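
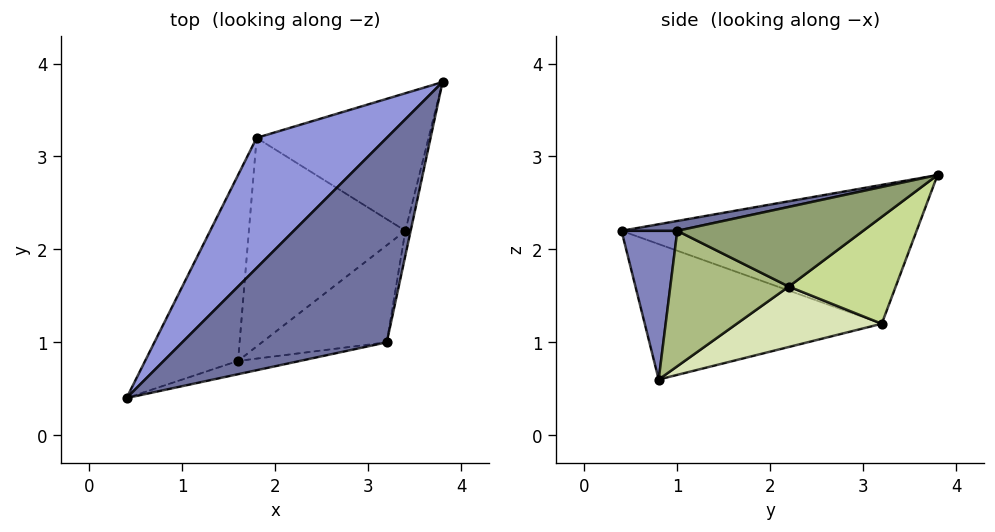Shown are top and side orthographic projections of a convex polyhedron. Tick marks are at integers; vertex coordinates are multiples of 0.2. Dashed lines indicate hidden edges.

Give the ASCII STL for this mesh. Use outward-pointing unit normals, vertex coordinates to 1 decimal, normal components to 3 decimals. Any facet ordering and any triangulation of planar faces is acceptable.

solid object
 facet normal 0.047 -0.219 0.975
  outer loop
   vertex 3.2 1.0 2.2
   vertex 3.8 3.8 2.8
   vertex 0.4 0.4 2.2
  endloop
 endfacet
 facet normal 0.209 -0.974 -0.087
  outer loop
   vertex 3.2 1.0 2.2
   vertex 0.4 0.4 2.2
   vertex 1.6 0.8 0.6
  endloop
 endfacet
 facet normal -0.623 0.520 0.584
  outer loop
   vertex 1.8 3.2 1.2
   vertex 0.4 0.4 2.2
   vertex 3.8 3.8 2.8
  endloop
 endfacet
 facet normal -0.807 0.206 -0.554
  outer loop
   vertex 1.8 3.2 1.2
   vertex 1.6 0.8 0.6
   vertex 0.4 0.4 2.2
  endloop
 endfacet
 facet normal 0.978 -0.196 -0.065
  outer loop
   vertex 3.4 2.2 1.6
   vertex 3.8 3.8 2.8
   vertex 3.2 1.0 2.2
  endloop
 endfacet
 facet normal 0.668 -0.419 -0.615
  outer loop
   vertex 3.4 2.2 1.6
   vertex 3.2 1.0 2.2
   vertex 1.6 0.8 0.6
  endloop
 endfacet
 facet normal 0.471 0.451 -0.758
  outer loop
   vertex 3.4 2.2 1.6
   vertex 1.8 3.2 1.2
   vertex 3.8 3.8 2.8
  endloop
 endfacet
 facet normal 0.353 0.199 -0.914
  outer loop
   vertex 3.4 2.2 1.6
   vertex 1.6 0.8 0.6
   vertex 1.8 3.2 1.2
  endloop
 endfacet
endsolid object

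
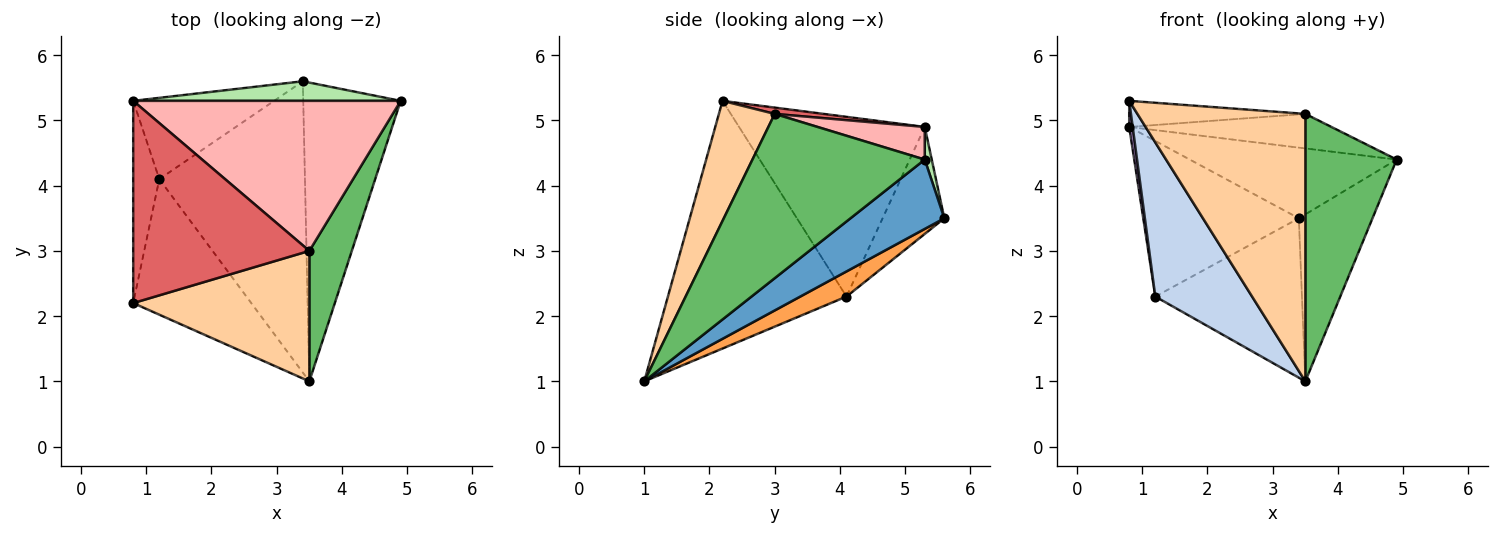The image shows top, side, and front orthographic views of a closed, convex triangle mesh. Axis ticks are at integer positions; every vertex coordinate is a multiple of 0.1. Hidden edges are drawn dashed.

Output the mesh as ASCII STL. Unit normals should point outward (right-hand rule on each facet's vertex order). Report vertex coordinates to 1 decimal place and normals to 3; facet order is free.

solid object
 facet normal 0.528 0.414 -0.741
  outer loop
   vertex 3.4 5.6 3.5
   vertex 4.9 5.3 4.4
   vertex 3.5 1.0 1.0
  endloop
 endfacet
 facet normal -0.811 -0.440 -0.386
  outer loop
   vertex 1.2 4.1 2.3
   vertex 3.5 1.0 1.0
   vertex 0.8 2.2 5.3
  endloop
 endfacet
 facet normal 0.149 0.475 -0.867
  outer loop
   vertex 1.2 4.1 2.3
   vertex 3.4 5.6 3.5
   vertex 3.5 1.0 1.0
  endloop
 endfacet
 facet normal 0.286 -0.861 0.420
  outer loop
   vertex 3.5 3.0 5.1
   vertex 0.8 2.2 5.3
   vertex 3.5 1.0 1.0
  endloop
 endfacet
 facet normal 0.861 -0.457 0.223
  outer loop
   vertex 3.5 3.0 5.1
   vertex 3.5 1.0 1.0
   vertex 4.9 5.3 4.4
  endloop
 endfacet
 facet normal 0.033 0.963 0.267
  outer loop
   vertex 0.8 5.3 4.9
   vertex 4.9 5.3 4.4
   vertex 3.4 5.6 3.5
  endloop
 endfacet
 facet normal 0.036 0.128 0.991
  outer loop
   vertex 0.8 5.3 4.9
   vertex 0.8 2.2 5.3
   vertex 3.5 3.0 5.1
  endloop
 endfacet
 facet normal 0.118 0.223 0.968
  outer loop
   vertex 0.8 5.3 4.9
   vertex 3.5 3.0 5.1
   vertex 4.9 5.3 4.4
  endloop
 endfacet
 facet normal -0.989 -0.019 -0.144
  outer loop
   vertex 0.8 5.3 4.9
   vertex 1.2 4.1 2.3
   vertex 0.8 2.2 5.3
  endloop
 endfacet
 facet normal -0.332 0.836 -0.437
  outer loop
   vertex 0.8 5.3 4.9
   vertex 3.4 5.6 3.5
   vertex 1.2 4.1 2.3
  endloop
 endfacet
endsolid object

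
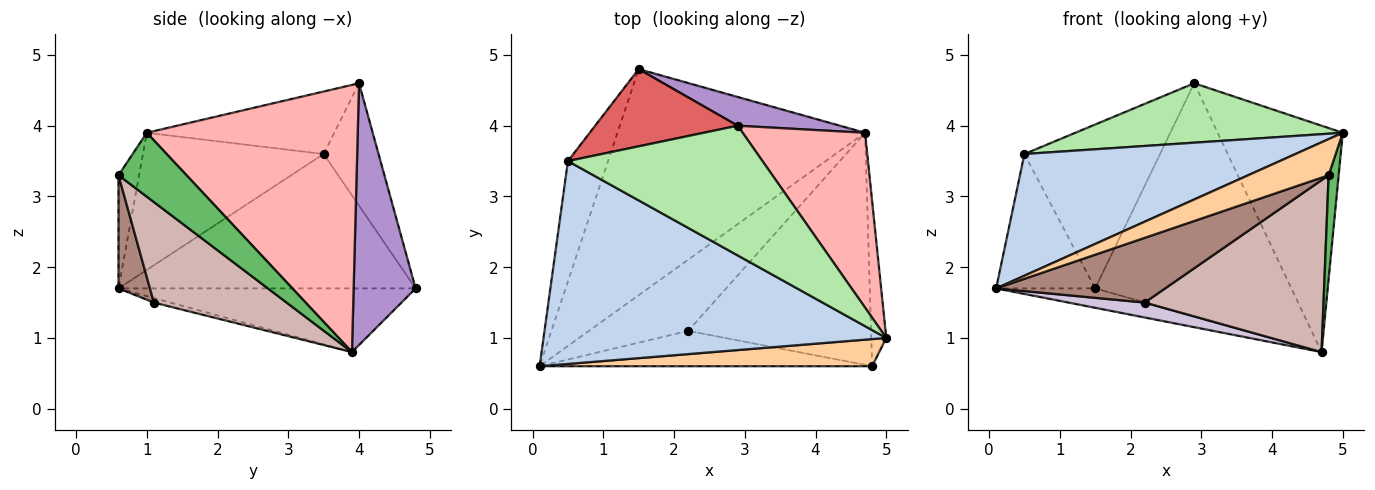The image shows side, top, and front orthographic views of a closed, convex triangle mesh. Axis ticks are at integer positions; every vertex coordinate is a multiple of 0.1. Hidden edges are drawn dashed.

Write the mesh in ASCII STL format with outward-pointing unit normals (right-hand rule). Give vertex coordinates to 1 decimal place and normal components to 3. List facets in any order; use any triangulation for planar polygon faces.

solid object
 facet normal -0.248 0.083 -0.965
  outer loop
   vertex 4.7 3.9 0.8
   vertex 0.1 0.6 1.7
   vertex 1.5 4.8 1.7
  endloop
 endfacet
 facet normal -0.324 -0.487 0.811
  outer loop
   vertex 0.5 3.5 3.6
   vertex 0.1 0.6 1.7
   vertex 5.0 1.0 3.9
  endloop
 endfacet
 facet normal -0.913 0.304 -0.272
  outer loop
   vertex 0.5 3.5 3.6
   vertex 1.5 4.8 1.7
   vertex 0.1 0.6 1.7
  endloop
 endfacet
 facet normal -0.200 -0.783 0.589
  outer loop
   vertex 4.8 0.6 3.3
   vertex 5.0 1.0 3.9
   vertex 0.1 0.6 1.7
  endloop
 endfacet
 facet normal 0.964 -0.142 -0.226
  outer loop
   vertex 4.8 0.6 3.3
   vertex 4.7 3.9 0.8
   vertex 5.0 1.0 3.9
  endloop
 endfacet
 facet normal -0.280 -0.400 0.873
  outer loop
   vertex 2.9 4.0 4.6
   vertex 0.5 3.5 3.6
   vertex 5.0 1.0 3.9
  endloop
 endfacet
 facet normal -0.344 0.849 0.400
  outer loop
   vertex 2.9 4.0 4.6
   vertex 1.5 4.8 1.7
   vertex 0.5 3.5 3.6
  endloop
 endfacet
 facet normal 0.800 0.475 0.367
  outer loop
   vertex 2.9 4.0 4.6
   vertex 5.0 1.0 3.9
   vertex 4.7 3.9 0.8
  endloop
 endfacet
 facet normal 0.299 0.947 0.117
  outer loop
   vertex 2.9 4.0 4.6
   vertex 4.7 3.9 0.8
   vertex 1.5 4.8 1.7
  endloop
 endfacet
 facet normal -0.044 -0.205 -0.978
  outer loop
   vertex 2.2 1.1 1.5
   vertex 0.1 0.6 1.7
   vertex 4.7 3.9 0.8
  endloop
 endfacet
 facet normal 0.161 -0.866 -0.473
  outer loop
   vertex 2.2 1.1 1.5
   vertex 4.8 0.6 3.3
   vertex 0.1 0.6 1.7
  endloop
 endfacet
 facet normal 0.404 -0.545 -0.735
  outer loop
   vertex 2.2 1.1 1.5
   vertex 4.7 3.9 0.8
   vertex 4.8 0.6 3.3
  endloop
 endfacet
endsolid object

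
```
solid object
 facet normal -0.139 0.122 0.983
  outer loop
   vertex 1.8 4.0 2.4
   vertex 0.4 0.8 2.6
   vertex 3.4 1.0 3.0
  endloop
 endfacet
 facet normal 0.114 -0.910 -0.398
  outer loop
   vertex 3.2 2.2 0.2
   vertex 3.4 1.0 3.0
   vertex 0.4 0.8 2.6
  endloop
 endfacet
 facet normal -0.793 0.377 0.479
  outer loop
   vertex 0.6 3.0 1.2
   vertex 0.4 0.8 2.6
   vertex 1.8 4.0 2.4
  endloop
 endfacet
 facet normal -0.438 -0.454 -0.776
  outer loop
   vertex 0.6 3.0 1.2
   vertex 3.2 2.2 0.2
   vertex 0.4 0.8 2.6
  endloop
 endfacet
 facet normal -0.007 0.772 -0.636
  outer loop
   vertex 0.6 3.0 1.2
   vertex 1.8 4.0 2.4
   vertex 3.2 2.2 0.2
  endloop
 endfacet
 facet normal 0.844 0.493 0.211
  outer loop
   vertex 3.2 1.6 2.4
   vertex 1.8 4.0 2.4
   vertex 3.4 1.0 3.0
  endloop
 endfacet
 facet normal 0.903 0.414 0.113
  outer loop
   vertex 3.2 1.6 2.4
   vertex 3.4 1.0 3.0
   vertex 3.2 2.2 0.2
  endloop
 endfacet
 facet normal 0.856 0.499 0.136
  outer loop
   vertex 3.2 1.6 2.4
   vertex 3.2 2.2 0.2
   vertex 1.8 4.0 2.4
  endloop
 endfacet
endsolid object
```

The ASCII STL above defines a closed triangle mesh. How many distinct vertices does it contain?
6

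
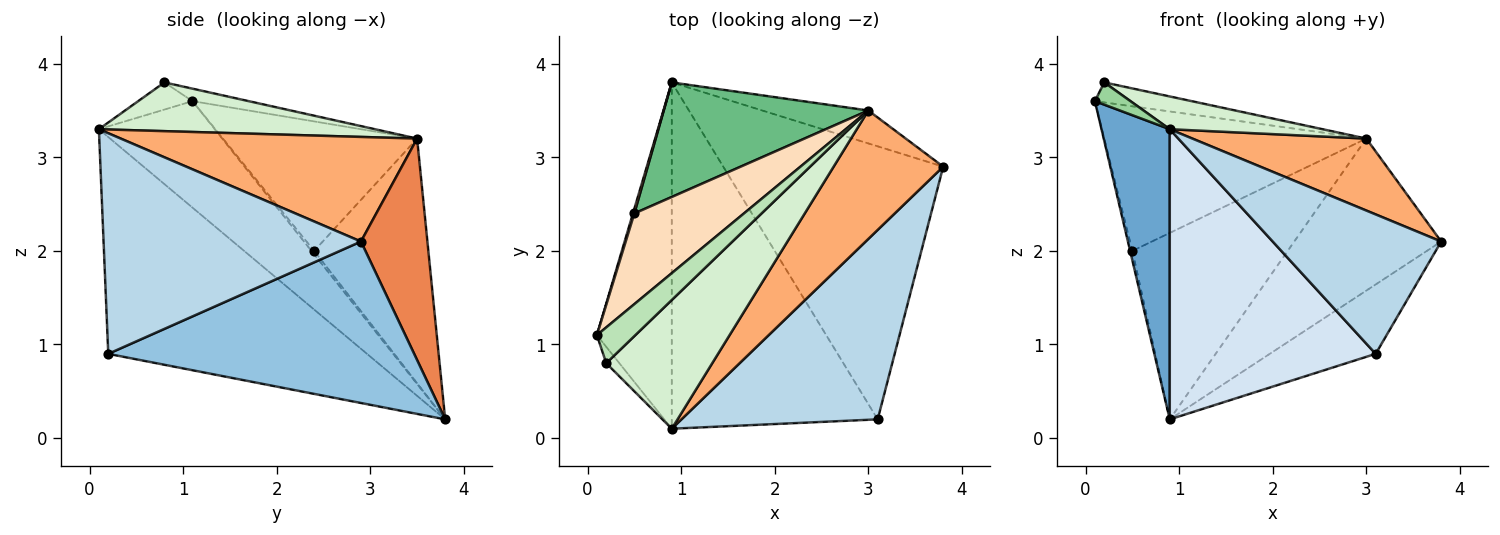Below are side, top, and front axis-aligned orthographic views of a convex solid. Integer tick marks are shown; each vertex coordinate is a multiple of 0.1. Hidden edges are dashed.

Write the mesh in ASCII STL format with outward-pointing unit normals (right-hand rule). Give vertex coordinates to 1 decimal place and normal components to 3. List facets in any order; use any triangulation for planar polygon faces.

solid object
 facet normal -0.737 -0.434 -0.518
  outer loop
   vertex 0.9 0.1 3.3
   vertex 0.1 1.1 3.6
   vertex 0.9 3.8 0.2
  endloop
 endfacet
 facet normal 0.580 0.201 -0.790
  outer loop
   vertex 3.1 0.2 0.9
   vertex 0.9 3.8 0.2
   vertex 3.8 2.9 2.1
  endloop
 endfacet
 facet normal 0.671 -0.439 0.597
  outer loop
   vertex 3.1 0.2 0.9
   vertex 3.8 2.9 2.1
   vertex 0.9 0.1 3.3
  endloop
 endfacet
 facet normal -0.628 -0.500 -0.597
  outer loop
   vertex 3.1 0.2 0.9
   vertex 0.9 0.1 3.3
   vertex 0.9 3.8 0.2
  endloop
 endfacet
 facet normal 0.404 0.894 -0.194
  outer loop
   vertex 3.0 3.5 3.2
   vertex 3.8 2.9 2.1
   vertex 0.9 3.8 0.2
  endloop
 endfacet
 facet normal 0.640 -0.376 0.670
  outer loop
   vertex 3.0 3.5 3.2
   vertex 0.9 0.1 3.3
   vertex 3.8 2.9 2.1
  endloop
 endfacet
 facet normal -0.745 0.596 0.298
  outer loop
   vertex 0.5 2.4 2.0
   vertex 0.9 3.8 0.2
   vertex 0.1 1.1 3.6
  endloop
 endfacet
 facet normal -0.532 0.717 0.450
  outer loop
   vertex 0.5 2.4 2.0
   vertex 0.1 1.1 3.6
   vertex 3.0 3.5 3.2
  endloop
 endfacet
 facet normal -0.531 0.722 0.444
  outer loop
   vertex 0.5 2.4 2.0
   vertex 3.0 3.5 3.2
   vertex 0.9 3.8 0.2
  endloop
 endfacet
 facet normal -0.776 -0.508 -0.374
  outer loop
   vertex 0.2 0.8 3.8
   vertex 0.1 1.1 3.6
   vertex 0.9 0.1 3.3
  endloop
 endfacet
 facet normal -0.272 0.469 0.840
  outer loop
   vertex 0.2 0.8 3.8
   vertex 3.0 3.5 3.2
   vertex 0.1 1.1 3.6
  endloop
 endfacet
 facet normal 0.407 -0.225 0.885
  outer loop
   vertex 0.2 0.8 3.8
   vertex 0.9 0.1 3.3
   vertex 3.0 3.5 3.2
  endloop
 endfacet
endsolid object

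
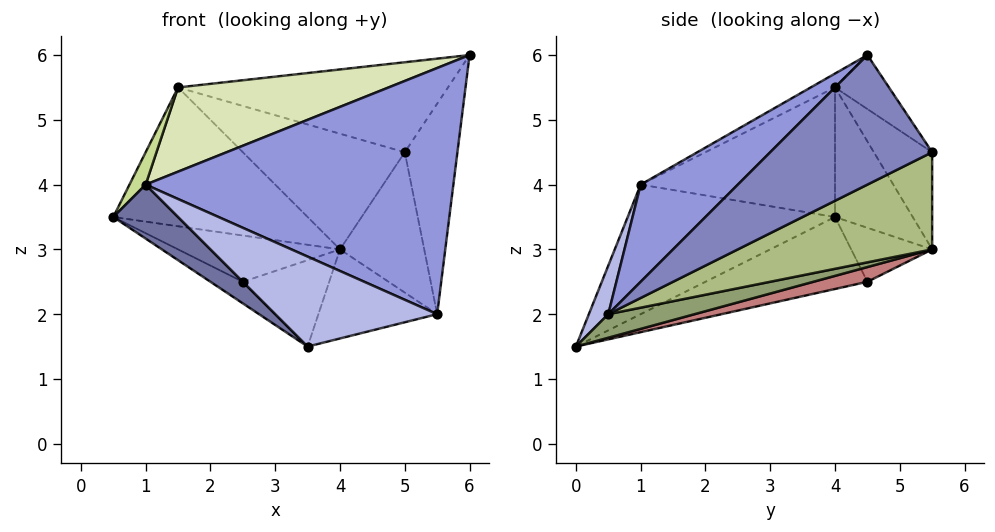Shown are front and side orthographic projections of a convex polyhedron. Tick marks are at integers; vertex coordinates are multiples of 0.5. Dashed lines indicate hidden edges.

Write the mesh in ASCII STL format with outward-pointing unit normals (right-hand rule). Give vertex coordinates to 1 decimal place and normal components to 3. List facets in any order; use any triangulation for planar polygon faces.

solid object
 facet normal -0.733 -0.229 -0.641
  outer loop
   vertex 1.0 1.0 4.0
   vertex 0.5 4.0 3.5
   vertex 3.5 0.0 1.5
  endloop
 endfacet
 facet normal 0.874 0.284 -0.393
  outer loop
   vertex 5.5 0.5 2.0
   vertex 5.0 5.5 4.5
   vertex 6.0 4.5 6.0
  endloop
 endfacet
 facet normal 0.222 -0.703 0.675
  outer loop
   vertex 5.5 0.5 2.0
   vertex 6.0 4.5 6.0
   vertex 1.0 1.0 4.0
  endloop
 endfacet
 facet normal 0.106 -0.882 0.459
  outer loop
   vertex 5.5 0.5 2.0
   vertex 1.0 1.0 4.0
   vertex 3.5 0.0 1.5
  endloop
 endfacet
 facet normal 0.177 0.244 -0.953
  outer loop
   vertex 5.5 0.5 2.0
   vertex 3.5 0.0 1.5
   vertex 4.0 5.5 3.0
  endloop
 endfacet
 facet normal 0.783 0.339 -0.522
  outer loop
   vertex 5.5 0.5 2.0
   vertex 4.0 5.5 3.0
   vertex 5.0 5.5 4.5
  endloop
 endfacet
 facet normal -0.892 -0.074 0.446
  outer loop
   vertex 1.5 4.0 5.5
   vertex 0.5 4.0 3.5
   vertex 1.0 1.0 4.0
  endloop
 endfacet
 facet normal -0.051 -0.440 0.897
  outer loop
   vertex 1.5 4.0 5.5
   vertex 1.0 1.0 4.0
   vertex 6.0 4.5 6.0
  endloop
 endfacet
 facet normal -0.154 0.772 0.617
  outer loop
   vertex 1.5 4.0 5.5
   vertex 6.0 4.5 6.0
   vertex 5.0 5.5 4.5
  endloop
 endfacet
 facet normal -0.365 0.913 0.183
  outer loop
   vertex 1.5 4.0 5.5
   vertex 4.0 5.5 3.0
   vertex 0.5 4.0 3.5
  endloop
 endfacet
 facet normal -0.330 0.918 0.220
  outer loop
   vertex 1.5 4.0 5.5
   vertex 5.0 5.5 4.5
   vertex 4.0 5.5 3.0
  endloop
 endfacet
 facet normal -0.464 0.093 -0.881
  outer loop
   vertex 2.5 4.5 2.5
   vertex 3.5 0.0 1.5
   vertex 0.5 4.0 3.5
  endloop
 endfacet
 facet normal -0.408 0.816 -0.408
  outer loop
   vertex 2.5 4.5 2.5
   vertex 0.5 4.0 3.5
   vertex 4.0 5.5 3.0
  endloop
 endfacet
 facet normal 0.154 0.247 -0.957
  outer loop
   vertex 2.5 4.5 2.5
   vertex 4.0 5.5 3.0
   vertex 3.5 0.0 1.5
  endloop
 endfacet
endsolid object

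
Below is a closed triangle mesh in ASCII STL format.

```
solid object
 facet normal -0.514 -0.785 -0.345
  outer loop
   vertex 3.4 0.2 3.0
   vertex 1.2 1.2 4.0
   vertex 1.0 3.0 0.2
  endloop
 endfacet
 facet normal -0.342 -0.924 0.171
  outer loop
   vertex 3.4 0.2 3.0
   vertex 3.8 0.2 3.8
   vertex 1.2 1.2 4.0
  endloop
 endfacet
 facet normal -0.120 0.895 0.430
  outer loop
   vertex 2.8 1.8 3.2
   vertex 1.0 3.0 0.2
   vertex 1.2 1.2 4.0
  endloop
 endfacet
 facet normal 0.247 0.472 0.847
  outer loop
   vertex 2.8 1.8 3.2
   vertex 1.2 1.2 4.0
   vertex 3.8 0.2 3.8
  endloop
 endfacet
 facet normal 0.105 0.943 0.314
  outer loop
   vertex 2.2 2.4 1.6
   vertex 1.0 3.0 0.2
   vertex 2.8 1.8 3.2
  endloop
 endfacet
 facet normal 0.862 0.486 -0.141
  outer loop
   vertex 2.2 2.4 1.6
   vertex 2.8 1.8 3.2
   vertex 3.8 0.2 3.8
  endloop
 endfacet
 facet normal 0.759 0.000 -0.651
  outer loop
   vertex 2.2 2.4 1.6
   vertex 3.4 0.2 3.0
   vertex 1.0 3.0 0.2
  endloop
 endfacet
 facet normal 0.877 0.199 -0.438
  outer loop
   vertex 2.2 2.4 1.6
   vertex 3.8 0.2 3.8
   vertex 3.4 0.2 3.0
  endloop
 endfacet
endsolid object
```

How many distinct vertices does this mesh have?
6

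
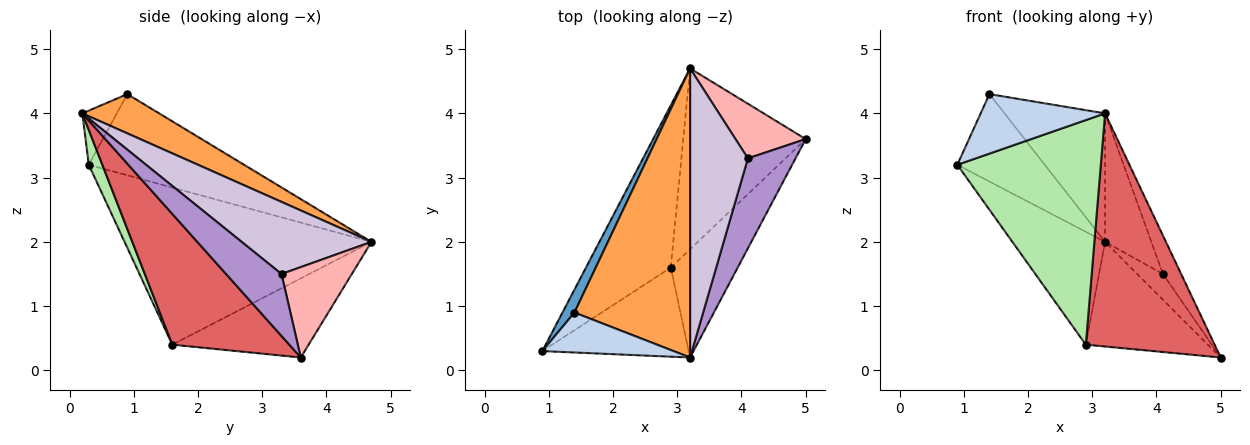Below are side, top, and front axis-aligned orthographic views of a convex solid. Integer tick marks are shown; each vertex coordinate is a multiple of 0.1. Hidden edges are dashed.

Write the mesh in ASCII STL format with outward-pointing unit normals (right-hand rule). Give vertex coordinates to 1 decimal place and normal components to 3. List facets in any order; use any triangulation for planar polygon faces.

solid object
 facet normal -0.864 0.487 0.127
  outer loop
   vertex 1.4 0.9 4.3
   vertex 3.2 4.7 2.0
   vertex 0.9 0.3 3.2
  endloop
 endfacet
 facet normal -0.224 -0.809 0.543
  outer loop
   vertex 1.4 0.9 4.3
   vertex 0.9 0.3 3.2
   vertex 3.2 0.2 4.0
  endloop
 endfacet
 facet normal 0.296 0.388 0.873
  outer loop
   vertex 1.4 0.9 4.3
   vertex 3.2 0.2 4.0
   vertex 3.2 4.7 2.0
  endloop
 endfacet
 facet normal -0.836 0.314 -0.451
  outer loop
   vertex 2.9 1.6 0.4
   vertex 0.9 0.3 3.2
   vertex 3.2 4.7 2.0
  endloop
 endfacet
 facet normal -0.488 0.437 -0.755
  outer loop
   vertex 2.9 1.6 0.4
   vertex 3.2 4.7 2.0
   vertex 5.0 3.6 0.2
  endloop
 endfacet
 facet normal 0.088 -0.926 -0.367
  outer loop
   vertex 2.9 1.6 0.4
   vertex 3.2 0.2 4.0
   vertex 0.9 0.3 3.2
  endloop
 endfacet
 facet normal 0.636 -0.700 -0.325
  outer loop
   vertex 2.9 1.6 0.4
   vertex 5.0 3.6 0.2
   vertex 3.2 0.2 4.0
  endloop
 endfacet
 facet normal 0.759 0.277 0.589
  outer loop
   vertex 4.1 3.3 1.5
   vertex 5.0 3.6 0.2
   vertex 3.2 4.7 2.0
  endloop
 endfacet
 facet normal 0.767 0.253 0.589
  outer loop
   vertex 4.1 3.3 1.5
   vertex 3.2 0.2 4.0
   vertex 5.0 3.6 0.2
  endloop
 endfacet
 facet normal 0.752 0.268 0.603
  outer loop
   vertex 4.1 3.3 1.5
   vertex 3.2 4.7 2.0
   vertex 3.2 0.2 4.0
  endloop
 endfacet
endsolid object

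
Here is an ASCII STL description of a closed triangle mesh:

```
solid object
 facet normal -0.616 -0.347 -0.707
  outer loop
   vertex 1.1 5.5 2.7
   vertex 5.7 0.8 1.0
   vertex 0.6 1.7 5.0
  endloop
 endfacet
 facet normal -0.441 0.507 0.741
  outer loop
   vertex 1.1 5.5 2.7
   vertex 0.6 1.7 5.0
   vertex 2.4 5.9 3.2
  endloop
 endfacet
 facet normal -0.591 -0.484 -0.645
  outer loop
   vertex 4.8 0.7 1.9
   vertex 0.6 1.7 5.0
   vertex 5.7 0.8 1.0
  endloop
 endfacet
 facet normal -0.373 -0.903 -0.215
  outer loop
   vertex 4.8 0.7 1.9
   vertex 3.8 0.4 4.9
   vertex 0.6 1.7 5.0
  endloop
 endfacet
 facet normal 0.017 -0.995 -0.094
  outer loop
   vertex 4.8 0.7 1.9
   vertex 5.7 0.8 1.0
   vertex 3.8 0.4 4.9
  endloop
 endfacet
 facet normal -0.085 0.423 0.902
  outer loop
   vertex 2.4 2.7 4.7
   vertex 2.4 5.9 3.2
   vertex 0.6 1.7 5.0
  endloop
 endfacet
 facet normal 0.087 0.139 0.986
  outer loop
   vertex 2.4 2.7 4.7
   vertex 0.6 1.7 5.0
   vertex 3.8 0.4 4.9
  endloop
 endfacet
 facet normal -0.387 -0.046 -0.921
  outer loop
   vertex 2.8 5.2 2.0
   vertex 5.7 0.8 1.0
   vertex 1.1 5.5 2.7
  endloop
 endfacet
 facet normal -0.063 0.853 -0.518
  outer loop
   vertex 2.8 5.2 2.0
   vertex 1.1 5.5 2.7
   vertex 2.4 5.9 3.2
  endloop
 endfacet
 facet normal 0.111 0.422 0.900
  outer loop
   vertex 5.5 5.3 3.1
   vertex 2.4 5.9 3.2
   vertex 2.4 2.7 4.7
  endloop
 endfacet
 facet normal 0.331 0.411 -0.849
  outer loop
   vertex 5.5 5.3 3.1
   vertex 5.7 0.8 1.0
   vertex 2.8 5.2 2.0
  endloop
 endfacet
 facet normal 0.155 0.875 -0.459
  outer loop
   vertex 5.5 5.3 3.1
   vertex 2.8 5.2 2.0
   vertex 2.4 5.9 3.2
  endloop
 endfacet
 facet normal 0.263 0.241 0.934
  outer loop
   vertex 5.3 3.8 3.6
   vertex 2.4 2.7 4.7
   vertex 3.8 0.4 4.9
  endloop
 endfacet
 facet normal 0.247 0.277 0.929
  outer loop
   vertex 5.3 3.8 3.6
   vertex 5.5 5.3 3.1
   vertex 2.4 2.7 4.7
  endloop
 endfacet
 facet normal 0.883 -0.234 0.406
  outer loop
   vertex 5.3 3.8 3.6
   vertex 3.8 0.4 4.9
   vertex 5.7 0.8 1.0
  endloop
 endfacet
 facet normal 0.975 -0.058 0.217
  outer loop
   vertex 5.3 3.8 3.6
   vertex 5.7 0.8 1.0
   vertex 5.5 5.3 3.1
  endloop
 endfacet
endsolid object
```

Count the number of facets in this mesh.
16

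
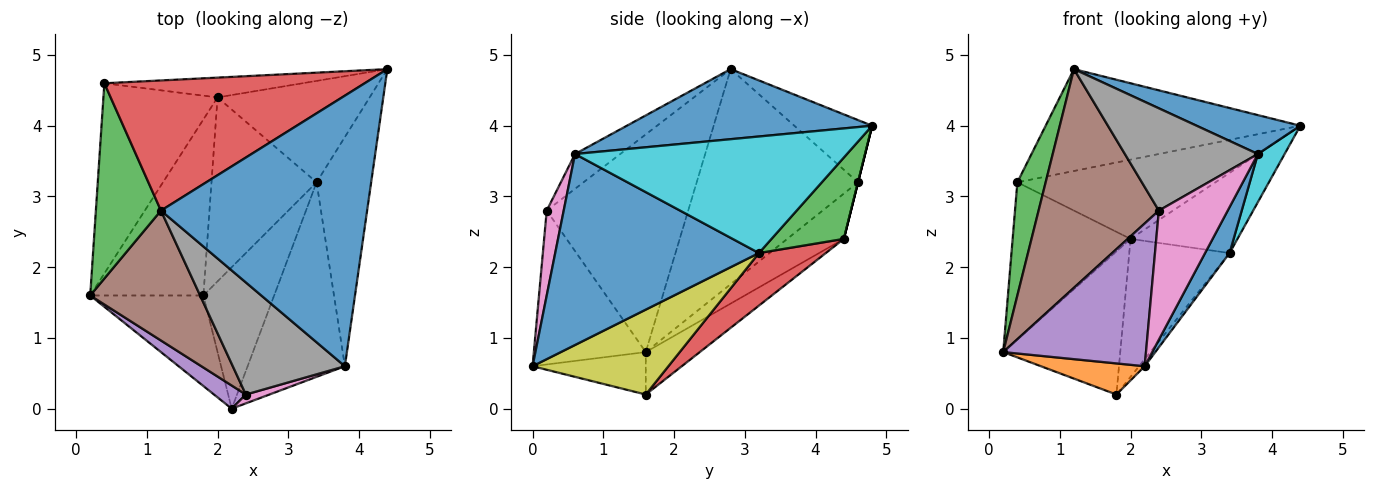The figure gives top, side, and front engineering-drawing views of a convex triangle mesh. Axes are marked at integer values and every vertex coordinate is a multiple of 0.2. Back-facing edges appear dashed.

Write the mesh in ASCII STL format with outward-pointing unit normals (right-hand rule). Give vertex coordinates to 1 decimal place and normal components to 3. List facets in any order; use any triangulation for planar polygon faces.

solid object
 facet normal 0.319 -0.135 0.938
  outer loop
   vertex 3.8 0.6 3.6
   vertex 4.4 4.8 4.0
   vertex 1.2 2.8 4.8
  endloop
 endfacet
 facet normal -0.334 -0.306 -0.891
  outer loop
   vertex 1.8 1.6 0.2
   vertex 2.2 0.0 0.6
   vertex 0.2 1.6 0.8
  endloop
 endfacet
 facet normal -0.944 -0.166 0.286
  outer loop
   vertex 0.4 4.6 3.2
   vertex 0.2 1.6 0.8
   vertex 1.2 2.8 4.8
  endloop
 endfacet
 facet normal -0.185 0.606 0.774
  outer loop
   vertex 0.4 4.6 3.2
   vertex 1.2 2.8 4.8
   vertex 4.4 4.8 4.0
  endloop
 endfacet
 facet normal -0.612 -0.781 0.127
  outer loop
   vertex 2.4 0.2 2.8
   vertex 0.2 1.6 0.8
   vertex 2.2 0.0 0.6
  endloop
 endfacet
 facet normal -0.711 -0.604 0.359
  outer loop
   vertex 2.4 0.2 2.8
   vertex 1.2 2.8 4.8
   vertex 0.2 1.6 0.8
  endloop
 endfacet
 facet normal 0.239 -0.969 0.066
  outer loop
   vertex 2.4 0.2 2.8
   vertex 2.2 0.0 0.6
   vertex 3.8 0.6 3.6
  endloop
 endfacet
 facet normal -0.224 -0.657 0.720
  outer loop
   vertex 2.4 0.2 2.8
   vertex 3.8 0.6 3.6
   vertex 1.2 2.8 4.8
  endloop
 endfacet
 facet normal 0.768 0.032 -0.640
  outer loop
   vertex 3.4 3.2 2.2
   vertex 2.2 0.0 0.6
   vertex 1.8 1.6 0.2
  endloop
 endfacet
 facet normal 0.902 -0.089 -0.422
  outer loop
   vertex 3.4 3.2 2.2
   vertex 4.4 4.8 4.0
   vertex 3.8 0.6 3.6
  endloop
 endfacet
 facet normal 0.886 -0.107 -0.451
  outer loop
   vertex 3.4 3.2 2.2
   vertex 3.8 0.6 3.6
   vertex 2.2 0.0 0.6
  endloop
 endfacet
 facet normal 0.000 0.970 -0.243
  outer loop
   vertex 2.0 4.4 2.4
   vertex 0.4 4.6 3.2
   vertex 4.4 4.8 4.0
  endloop
 endfacet
 facet normal 0.387 0.572 -0.723
  outer loop
   vertex 2.0 4.4 2.4
   vertex 4.4 4.8 4.0
   vertex 3.4 3.2 2.2
  endloop
 endfacet
 facet normal 0.371 0.557 -0.743
  outer loop
   vertex 2.0 4.4 2.4
   vertex 3.4 3.2 2.2
   vertex 1.8 1.6 0.2
  endloop
 endfacet
 facet normal -0.279 0.605 -0.745
  outer loop
   vertex 2.0 4.4 2.4
   vertex 1.8 1.6 0.2
   vertex 0.2 1.6 0.8
  endloop
 endfacet
 facet normal -0.292 0.609 -0.737
  outer loop
   vertex 2.0 4.4 2.4
   vertex 0.2 1.6 0.8
   vertex 0.4 4.6 3.2
  endloop
 endfacet
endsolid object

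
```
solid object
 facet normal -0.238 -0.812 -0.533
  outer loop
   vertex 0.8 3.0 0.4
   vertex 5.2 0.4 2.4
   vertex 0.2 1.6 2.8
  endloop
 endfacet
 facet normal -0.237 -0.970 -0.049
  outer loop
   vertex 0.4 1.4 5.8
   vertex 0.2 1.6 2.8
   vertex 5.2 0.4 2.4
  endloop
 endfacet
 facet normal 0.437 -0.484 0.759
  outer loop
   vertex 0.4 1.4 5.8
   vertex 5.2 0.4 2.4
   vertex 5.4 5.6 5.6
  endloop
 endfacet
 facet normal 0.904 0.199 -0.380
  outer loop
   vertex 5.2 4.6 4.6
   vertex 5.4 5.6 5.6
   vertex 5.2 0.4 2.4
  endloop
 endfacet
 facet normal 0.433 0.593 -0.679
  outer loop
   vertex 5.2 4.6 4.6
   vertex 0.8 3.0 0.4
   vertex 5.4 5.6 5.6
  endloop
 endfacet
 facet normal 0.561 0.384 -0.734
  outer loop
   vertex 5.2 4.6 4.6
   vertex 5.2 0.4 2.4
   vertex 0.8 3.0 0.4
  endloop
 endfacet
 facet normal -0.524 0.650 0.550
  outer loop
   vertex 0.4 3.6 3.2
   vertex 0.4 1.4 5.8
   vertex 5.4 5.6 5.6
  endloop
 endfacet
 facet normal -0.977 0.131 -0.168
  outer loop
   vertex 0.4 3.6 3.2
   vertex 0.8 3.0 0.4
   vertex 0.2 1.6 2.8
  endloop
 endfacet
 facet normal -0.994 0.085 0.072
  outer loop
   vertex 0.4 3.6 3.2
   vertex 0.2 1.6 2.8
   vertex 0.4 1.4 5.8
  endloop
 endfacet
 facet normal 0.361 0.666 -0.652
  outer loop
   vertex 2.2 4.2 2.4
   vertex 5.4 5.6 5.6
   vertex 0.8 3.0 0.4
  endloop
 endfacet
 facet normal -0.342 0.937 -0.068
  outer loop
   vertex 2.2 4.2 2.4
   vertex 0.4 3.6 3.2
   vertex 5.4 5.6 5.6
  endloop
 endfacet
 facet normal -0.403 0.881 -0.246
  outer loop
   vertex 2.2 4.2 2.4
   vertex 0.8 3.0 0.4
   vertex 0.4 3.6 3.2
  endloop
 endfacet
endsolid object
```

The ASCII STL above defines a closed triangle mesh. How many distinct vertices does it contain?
8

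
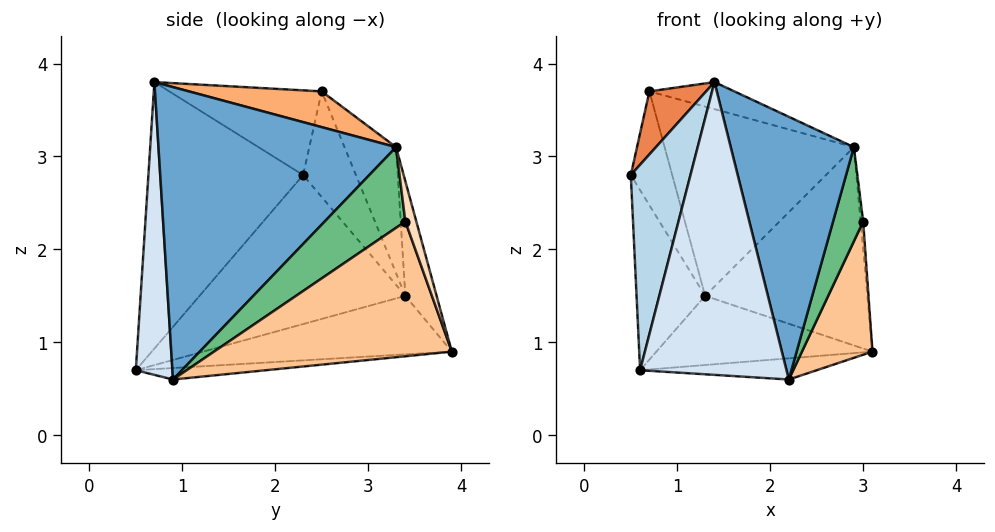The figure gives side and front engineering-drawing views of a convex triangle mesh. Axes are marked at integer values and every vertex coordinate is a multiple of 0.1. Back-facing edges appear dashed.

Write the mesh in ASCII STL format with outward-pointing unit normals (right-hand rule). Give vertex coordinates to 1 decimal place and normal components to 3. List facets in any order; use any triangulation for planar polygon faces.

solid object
 facet normal 0.872 -0.452 0.190
  outer loop
   vertex 2.9 3.3 3.1
   vertex 1.4 0.7 3.8
   vertex 2.2 0.9 0.6
  endloop
 endfacet
 facet normal -0.093 0.127 -0.988
  outer loop
   vertex 0.6 0.5 0.7
   vertex 3.1 3.9 0.9
   vertex 2.2 0.9 0.6
  endloop
 endfacet
 facet normal -0.902 -0.348 0.255
  outer loop
   vertex 0.6 0.5 0.7
   vertex 1.4 0.7 3.8
   vertex 0.5 2.3 2.8
  endloop
 endfacet
 facet normal 0.243 -0.970 0.000
  outer loop
   vertex 0.6 0.5 0.7
   vertex 2.2 0.9 0.6
   vertex 1.4 0.7 3.8
  endloop
 endfacet
 facet normal -0.901 -0.335 0.275
  outer loop
   vertex 0.7 2.5 3.7
   vertex 0.5 2.3 2.8
   vertex 1.4 0.7 3.8
  endloop
 endfacet
 facet normal 0.214 0.137 0.967
  outer loop
   vertex 0.7 2.5 3.7
   vertex 1.4 0.7 3.8
   vertex 2.9 3.3 3.1
  endloop
 endfacet
 facet normal 0.958 -0.284 -0.033
  outer loop
   vertex 3.0 3.4 2.3
   vertex 2.2 0.9 0.6
   vertex 3.1 3.9 0.9
  endloop
 endfacet
 facet normal 0.964 0.222 0.148
  outer loop
   vertex 3.0 3.4 2.3
   vertex 3.1 3.9 0.9
   vertex 2.9 3.3 3.1
  endloop
 endfacet
 facet normal 0.934 -0.349 0.073
  outer loop
   vertex 3.0 3.4 2.3
   vertex 2.9 3.3 3.1
   vertex 2.2 0.9 0.6
  endloop
 endfacet
 facet normal -0.905 0.302 -0.302
  outer loop
   vertex 1.3 3.4 1.5
   vertex 0.6 0.5 0.7
   vertex 0.5 2.3 2.8
  endloop
 endfacet
 facet normal -0.380 0.330 -0.864
  outer loop
   vertex 1.3 3.4 1.5
   vertex 3.1 3.9 0.9
   vertex 0.6 0.5 0.7
  endloop
 endfacet
 facet normal -0.786 0.617 0.038
  outer loop
   vertex 1.3 3.4 1.5
   vertex 0.5 2.3 2.8
   vertex 0.7 2.5 3.7
  endloop
 endfacet
 facet normal -0.184 0.952 0.243
  outer loop
   vertex 1.3 3.4 1.5
   vertex 2.9 3.3 3.1
   vertex 3.1 3.9 0.9
  endloop
 endfacet
 facet normal -0.250 0.918 0.307
  outer loop
   vertex 1.3 3.4 1.5
   vertex 0.7 2.5 3.7
   vertex 2.9 3.3 3.1
  endloop
 endfacet
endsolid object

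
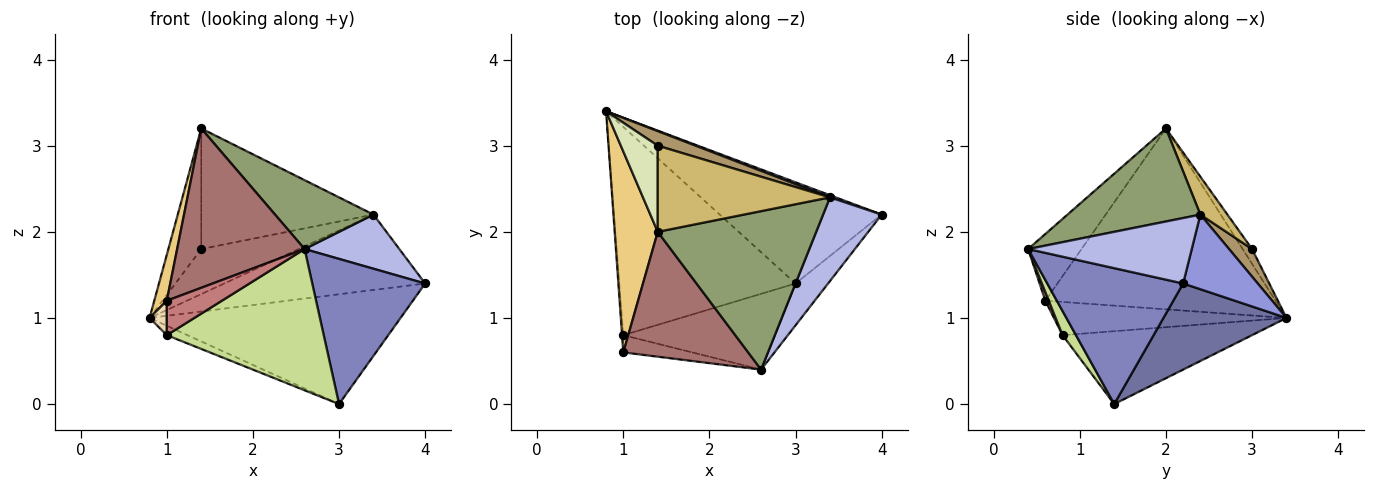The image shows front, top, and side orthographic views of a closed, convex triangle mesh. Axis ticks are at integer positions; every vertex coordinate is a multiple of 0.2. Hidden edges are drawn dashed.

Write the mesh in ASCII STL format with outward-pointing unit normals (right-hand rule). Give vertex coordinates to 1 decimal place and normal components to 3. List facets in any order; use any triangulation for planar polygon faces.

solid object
 facet normal 0.339 0.692 -0.638
  outer loop
   vertex 3.0 1.4 0.0
   vertex 0.8 3.4 1.0
   vertex 4.0 2.2 1.4
  endloop
 endfacet
 facet normal 0.756 -0.629 -0.181
  outer loop
   vertex 3.0 1.4 0.0
   vertex 4.0 2.2 1.4
   vertex 2.6 0.4 1.8
  endloop
 endfacet
 facet normal 0.348 0.937 0.027
  outer loop
   vertex 3.4 2.4 2.2
   vertex 4.0 2.2 1.4
   vertex 0.8 3.4 1.0
  endloop
 endfacet
 facet normal 0.684 -0.396 0.612
  outer loop
   vertex 3.4 2.4 2.2
   vertex 2.6 0.4 1.8
   vertex 4.0 2.2 1.4
  endloop
 endfacet
 facet normal 0.474 -0.351 0.808
  outer loop
   vertex 3.4 2.4 2.2
   vertex 1.4 2.0 3.2
   vertex 2.6 0.4 1.8
  endloop
 endfacet
 facet normal -0.382 0.042 -0.923
  outer loop
   vertex 1.0 0.8 0.8
   vertex 0.8 3.4 1.0
   vertex 3.0 1.4 0.0
  endloop
 endfacet
 facet normal 0.075 -0.879 -0.471
  outer loop
   vertex 1.0 0.8 0.8
   vertex 3.0 1.4 0.0
   vertex 2.6 0.4 1.8
  endloop
 endfacet
 facet normal -0.226 0.793 0.566
  outer loop
   vertex 1.4 3.0 1.8
   vertex 0.8 3.4 1.0
   vertex 1.4 2.0 3.2
  endloop
 endfacet
 facet normal 0.218 0.928 0.300
  outer loop
   vertex 1.4 3.0 1.8
   vertex 3.4 2.4 2.2
   vertex 0.8 3.4 1.0
  endloop
 endfacet
 facet normal 0.127 0.807 0.577
  outer loop
   vertex 1.4 3.0 1.8
   vertex 1.4 2.0 3.2
   vertex 3.4 2.4 2.2
  endloop
 endfacet
 facet normal -0.971 -0.053 0.231
  outer loop
   vertex 1.0 0.6 1.2
   vertex 1.4 2.0 3.2
   vertex 0.8 3.4 1.0
  endloop
 endfacet
 facet normal -0.997 -0.074 -0.037
  outer loop
   vertex 1.0 0.6 1.2
   vertex 0.8 3.4 1.0
   vertex 1.0 0.8 0.8
  endloop
 endfacet
 facet normal -0.313 -0.747 0.586
  outer loop
   vertex 1.0 0.6 1.2
   vertex 2.6 0.4 1.8
   vertex 1.4 2.0 3.2
  endloop
 endfacet
 facet normal 0.056 -0.893 -0.447
  outer loop
   vertex 1.0 0.6 1.2
   vertex 1.0 0.8 0.8
   vertex 2.6 0.4 1.8
  endloop
 endfacet
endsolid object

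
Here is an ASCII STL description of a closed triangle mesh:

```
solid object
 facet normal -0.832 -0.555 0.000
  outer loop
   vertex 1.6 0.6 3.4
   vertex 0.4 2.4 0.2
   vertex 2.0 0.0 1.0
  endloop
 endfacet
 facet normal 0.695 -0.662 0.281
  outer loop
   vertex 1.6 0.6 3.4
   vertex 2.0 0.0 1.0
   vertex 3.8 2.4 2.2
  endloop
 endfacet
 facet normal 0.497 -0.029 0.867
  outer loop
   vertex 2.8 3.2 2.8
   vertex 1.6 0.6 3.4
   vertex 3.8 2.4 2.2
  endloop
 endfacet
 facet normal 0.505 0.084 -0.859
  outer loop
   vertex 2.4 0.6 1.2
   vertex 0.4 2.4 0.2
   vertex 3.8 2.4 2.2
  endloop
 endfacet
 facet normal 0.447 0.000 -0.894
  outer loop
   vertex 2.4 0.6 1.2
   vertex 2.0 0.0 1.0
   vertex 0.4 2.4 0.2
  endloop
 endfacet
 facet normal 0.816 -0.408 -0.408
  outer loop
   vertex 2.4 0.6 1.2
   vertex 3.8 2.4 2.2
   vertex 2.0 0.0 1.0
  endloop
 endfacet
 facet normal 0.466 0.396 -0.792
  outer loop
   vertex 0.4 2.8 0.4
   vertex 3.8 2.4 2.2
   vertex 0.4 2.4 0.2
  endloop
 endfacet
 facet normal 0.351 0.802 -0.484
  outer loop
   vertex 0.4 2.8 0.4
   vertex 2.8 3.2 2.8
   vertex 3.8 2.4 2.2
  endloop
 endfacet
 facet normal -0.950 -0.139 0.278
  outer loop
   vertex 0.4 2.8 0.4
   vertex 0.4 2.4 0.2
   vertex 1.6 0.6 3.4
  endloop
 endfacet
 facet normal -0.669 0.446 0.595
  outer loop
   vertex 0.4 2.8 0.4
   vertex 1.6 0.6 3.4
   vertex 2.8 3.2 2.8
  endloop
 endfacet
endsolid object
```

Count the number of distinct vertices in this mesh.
7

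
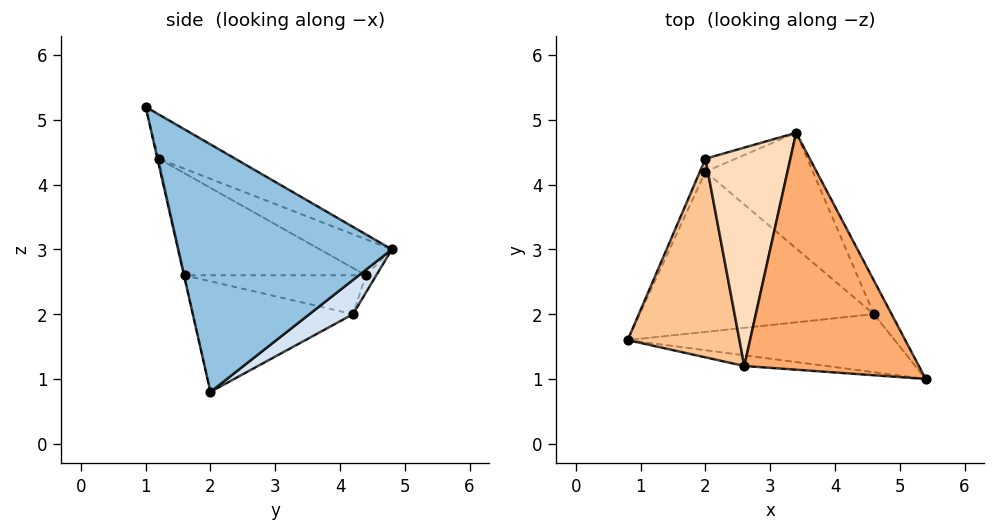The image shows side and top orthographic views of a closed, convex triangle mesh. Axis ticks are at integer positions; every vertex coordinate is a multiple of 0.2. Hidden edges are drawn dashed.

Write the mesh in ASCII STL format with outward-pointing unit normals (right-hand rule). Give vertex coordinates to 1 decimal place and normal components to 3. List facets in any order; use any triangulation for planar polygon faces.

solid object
 facet normal -0.002 -0.975 -0.221
  outer loop
   vertex 4.6 2.0 0.8
   vertex 5.4 1.0 5.2
   vertex 0.8 1.6 2.6
  endloop
 endfacet
 facet normal 0.898 0.435 -0.064
  outer loop
   vertex 4.6 2.0 0.8
   vertex 3.4 4.8 3.0
   vertex 5.4 1.0 5.2
  endloop
 endfacet
 facet normal -0.427 -0.012 -0.904
  outer loop
   vertex 2.0 4.2 2.0
   vertex 4.6 2.0 0.8
   vertex 0.8 1.6 2.6
  endloop
 endfacet
 facet normal 0.228 0.660 -0.716
  outer loop
   vertex 2.0 4.2 2.0
   vertex 3.4 4.8 3.0
   vertex 4.6 2.0 0.8
  endloop
 endfacet
 facet normal -0.011 -0.978 -0.207
  outer loop
   vertex 2.6 1.2 4.4
   vertex 0.8 1.6 2.6
   vertex 5.4 1.0 5.2
  endloop
 endfacet
 facet normal -0.226 0.396 0.890
  outer loop
   vertex 2.6 1.2 4.4
   vertex 5.4 1.0 5.2
   vertex 3.4 4.8 3.0
  endloop
 endfacet
 facet normal -0.648 0.278 0.709
  outer loop
   vertex 2.0 4.4 2.6
   vertex 0.8 1.6 2.6
   vertex 2.6 1.2 4.4
  endloop
 endfacet
 facet normal -0.356 0.406 0.841
  outer loop
   vertex 2.0 4.4 2.6
   vertex 2.6 1.2 4.4
   vertex 3.4 4.8 3.0
  endloop
 endfacet
 facet normal -0.911 0.391 -0.130
  outer loop
   vertex 2.0 4.4 2.6
   vertex 2.0 4.2 2.0
   vertex 0.8 1.6 2.6
  endloop
 endfacet
 facet normal -0.178 0.934 -0.311
  outer loop
   vertex 2.0 4.4 2.6
   vertex 3.4 4.8 3.0
   vertex 2.0 4.2 2.0
  endloop
 endfacet
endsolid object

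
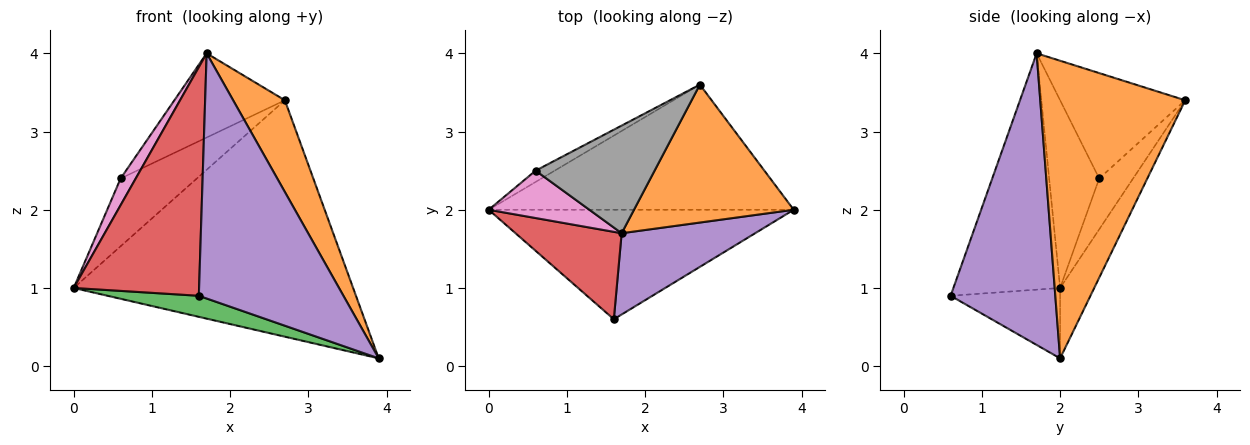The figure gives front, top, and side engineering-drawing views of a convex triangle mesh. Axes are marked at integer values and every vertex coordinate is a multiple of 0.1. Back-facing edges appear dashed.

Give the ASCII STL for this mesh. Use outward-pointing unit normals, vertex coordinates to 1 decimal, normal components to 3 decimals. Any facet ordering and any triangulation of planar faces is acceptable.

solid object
 facet normal -0.107 0.879 -0.465
  outer loop
   vertex 2.7 3.6 3.4
   vertex 3.9 2.0 0.1
   vertex 0.0 2.0 1.0
  endloop
 endfacet
 facet normal 0.841 -0.300 0.451
  outer loop
   vertex 1.7 1.7 4.0
   vertex 3.9 2.0 0.1
   vertex 2.7 3.6 3.4
  endloop
 endfacet
 facet normal -0.221 -0.184 -0.958
  outer loop
   vertex 1.6 0.6 0.9
   vertex 0.0 2.0 1.0
   vertex 3.9 2.0 0.1
  endloop
 endfacet
 facet normal -0.622 -0.731 0.280
  outer loop
   vertex 1.6 0.6 0.9
   vertex 1.7 1.7 4.0
   vertex 0.0 2.0 1.0
  endloop
 endfacet
 facet normal 0.566 -0.782 0.259
  outer loop
   vertex 1.6 0.6 0.9
   vertex 3.9 2.0 0.1
   vertex 1.7 1.7 4.0
  endloop
 endfacet
 facet normal -0.402 0.903 -0.151
  outer loop
   vertex 0.6 2.5 2.4
   vertex 2.7 3.6 3.4
   vertex 0.0 2.0 1.0
  endloop
 endfacet
 facet normal -0.852 -0.257 0.457
  outer loop
   vertex 0.6 2.5 2.4
   vertex 0.0 2.0 1.0
   vertex 1.7 1.7 4.0
  endloop
 endfacet
 facet normal -0.572 0.505 0.646
  outer loop
   vertex 0.6 2.5 2.4
   vertex 1.7 1.7 4.0
   vertex 2.7 3.6 3.4
  endloop
 endfacet
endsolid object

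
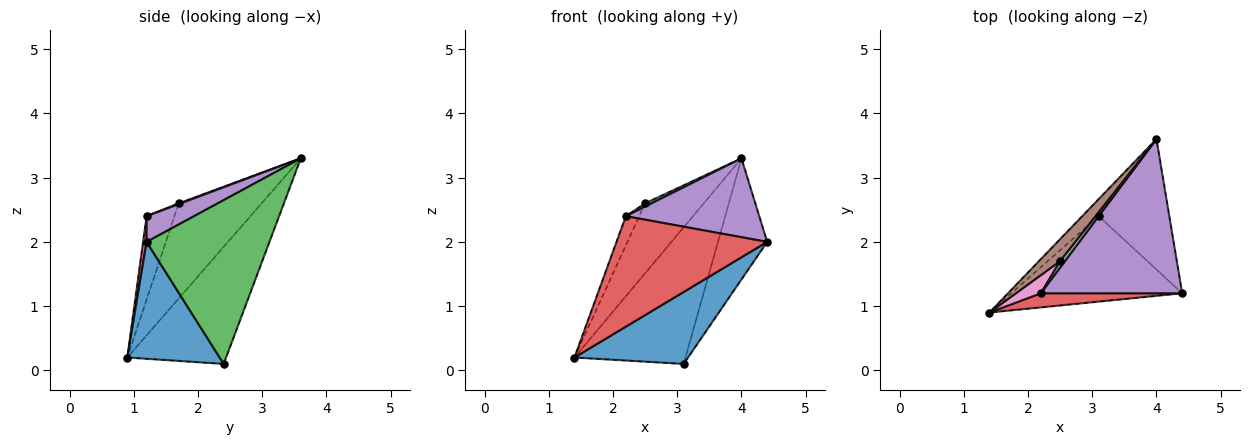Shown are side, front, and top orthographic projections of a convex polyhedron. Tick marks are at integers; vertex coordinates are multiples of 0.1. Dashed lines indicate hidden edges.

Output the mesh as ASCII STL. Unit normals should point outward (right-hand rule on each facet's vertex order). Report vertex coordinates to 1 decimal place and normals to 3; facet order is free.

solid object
 facet normal 0.464 -0.571 -0.678
  outer loop
   vertex 3.1 2.4 0.1
   vertex 4.4 1.2 2.0
   vertex 1.4 0.9 0.2
  endloop
 endfacet
 facet normal -0.662 0.744 -0.093
  outer loop
   vertex 3.1 2.4 0.1
   vertex 1.4 0.9 0.2
   vertex 4.0 3.6 3.3
  endloop
 endfacet
 facet normal 0.862 0.345 -0.372
  outer loop
   vertex 3.1 2.4 0.1
   vertex 4.0 3.6 3.3
   vertex 4.4 1.2 2.0
  endloop
 endfacet
 facet normal 0.023 -0.992 0.127
  outer loop
   vertex 2.2 1.2 2.4
   vertex 1.4 0.9 0.2
   vertex 4.4 1.2 2.0
  endloop
 endfacet
 facet normal 0.160 -0.449 0.879
  outer loop
   vertex 2.2 1.2 2.4
   vertex 4.4 1.2 2.0
   vertex 4.0 3.6 3.3
  endloop
 endfacet
 facet normal -0.803 0.568 0.179
  outer loop
   vertex 2.5 1.7 2.6
   vertex 4.0 3.6 3.3
   vertex 1.4 0.9 0.2
  endloop
 endfacet
 facet normal -0.870 0.418 0.259
  outer loop
   vertex 2.5 1.7 2.6
   vertex 1.4 0.9 0.2
   vertex 2.2 1.2 2.4
  endloop
 endfacet
 facet normal 0.147 -0.442 0.885
  outer loop
   vertex 2.5 1.7 2.6
   vertex 2.2 1.2 2.4
   vertex 4.0 3.6 3.3
  endloop
 endfacet
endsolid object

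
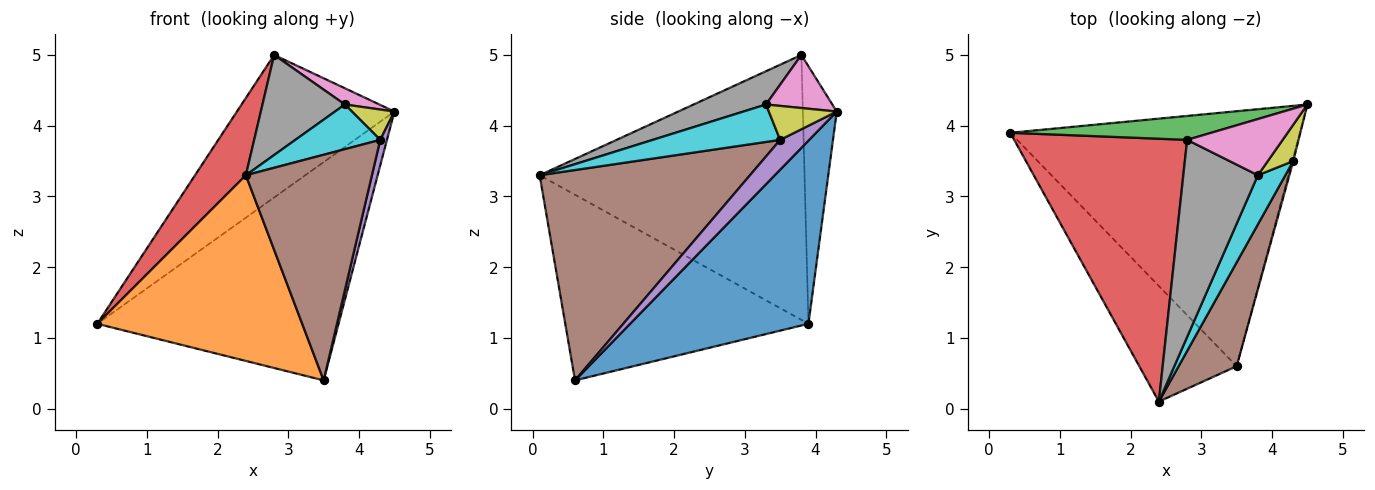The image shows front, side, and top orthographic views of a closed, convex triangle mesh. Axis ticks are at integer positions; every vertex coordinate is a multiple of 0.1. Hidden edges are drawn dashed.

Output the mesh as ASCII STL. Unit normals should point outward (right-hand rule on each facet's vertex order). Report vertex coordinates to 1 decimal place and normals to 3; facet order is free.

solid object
 facet normal 0.433 0.586 -0.685
  outer loop
   vertex 3.5 0.6 0.4
   vertex 0.3 3.9 1.2
   vertex 4.5 4.3 4.2
  endloop
 endfacet
 facet normal -0.710 -0.598 -0.372
  outer loop
   vertex 3.5 0.6 0.4
   vertex 2.4 0.1 3.3
   vertex 0.3 3.9 1.2
  endloop
 endfacet
 facet normal -0.208 0.965 0.162
  outer loop
   vertex 2.8 3.8 5.0
   vertex 4.5 4.3 4.2
   vertex 0.3 3.9 1.2
  endloop
 endfacet
 facet normal -0.827 -0.159 0.540
  outer loop
   vertex 2.8 3.8 5.0
   vertex 0.3 3.9 1.2
   vertex 2.4 0.1 3.3
  endloop
 endfacet
 facet normal 0.974 -0.225 -0.037
  outer loop
   vertex 4.3 3.5 3.8
   vertex 3.5 0.6 0.4
   vertex 4.5 4.3 4.2
  endloop
 endfacet
 facet normal 0.835 -0.500 0.230
  outer loop
   vertex 4.3 3.5 3.8
   vertex 2.4 0.1 3.3
   vertex 3.5 0.6 0.4
  endloop
 endfacet
 facet normal 0.471 -0.245 0.848
  outer loop
   vertex 3.8 3.3 4.3
   vertex 4.5 4.3 4.2
   vertex 2.8 3.8 5.0
  endloop
 endfacet
 facet normal 0.370 -0.421 0.829
  outer loop
   vertex 3.8 3.3 4.3
   vertex 2.8 3.8 5.0
   vertex 2.4 0.1 3.3
  endloop
 endfacet
 facet normal 0.716 -0.447 0.537
  outer loop
   vertex 3.8 3.3 4.3
   vertex 4.3 3.5 3.8
   vertex 4.5 4.3 4.2
  endloop
 endfacet
 facet normal 0.710 -0.474 0.521
  outer loop
   vertex 3.8 3.3 4.3
   vertex 2.4 0.1 3.3
   vertex 4.3 3.5 3.8
  endloop
 endfacet
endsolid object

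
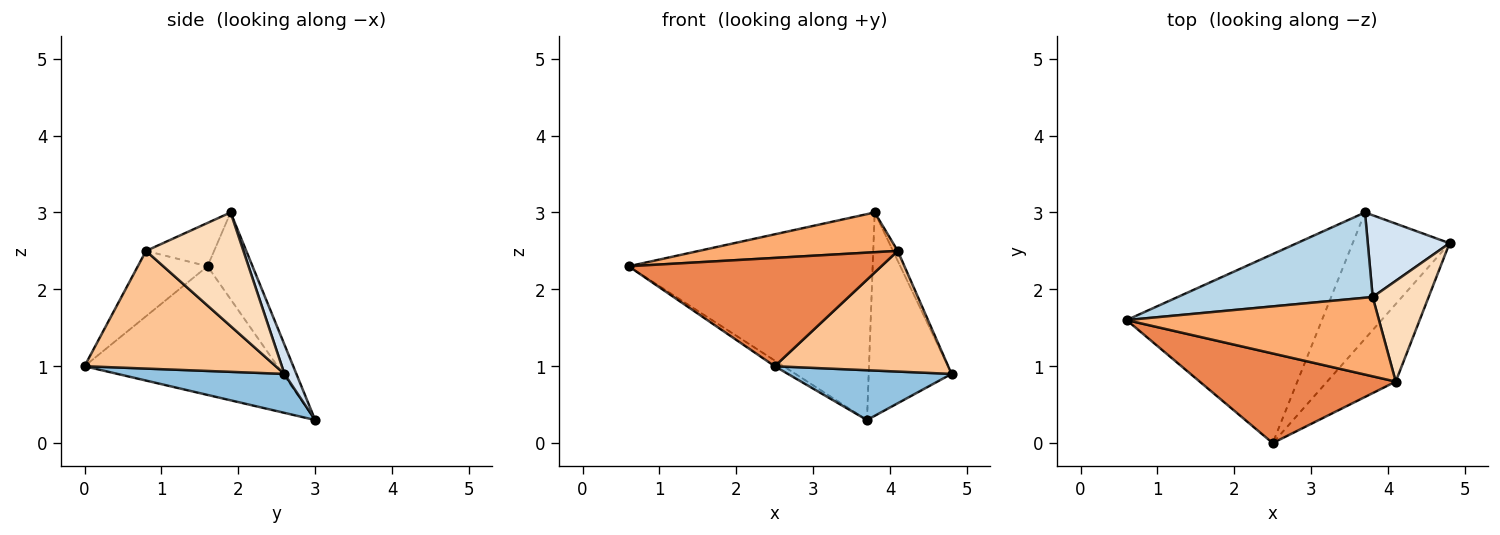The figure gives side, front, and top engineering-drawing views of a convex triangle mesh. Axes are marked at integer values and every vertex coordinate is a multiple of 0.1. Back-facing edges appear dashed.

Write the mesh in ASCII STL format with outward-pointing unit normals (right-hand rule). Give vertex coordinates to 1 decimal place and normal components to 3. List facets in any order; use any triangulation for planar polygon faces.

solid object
 facet normal -0.550 0.025 -0.835
  outer loop
   vertex 3.7 3.0 0.3
   vertex 2.5 0.0 1.0
   vertex 0.6 1.6 2.3
  endloop
 endfacet
 facet normal 0.350 -0.343 -0.871
  outer loop
   vertex 3.7 3.0 0.3
   vertex 4.8 2.6 0.9
   vertex 2.5 0.0 1.0
  endloop
 endfacet
 facet normal -0.168 0.911 0.377
  outer loop
   vertex 3.7 3.0 0.3
   vertex 0.6 1.6 2.3
   vertex 3.8 1.9 3.0
  endloop
 endfacet
 facet normal 0.133 0.920 0.370
  outer loop
   vertex 3.7 3.0 0.3
   vertex 3.8 1.9 3.0
   vertex 4.8 2.6 0.9
  endloop
 endfacet
 facet normal -0.208 -0.754 0.624
  outer loop
   vertex 4.1 0.8 2.5
   vertex 0.6 1.6 2.3
   vertex 2.5 0.0 1.0
  endloop
 endfacet
 facet normal -0.152 -0.443 0.884
  outer loop
   vertex 4.1 0.8 2.5
   vertex 3.8 1.9 3.0
   vertex 0.6 1.6 2.3
  endloop
 endfacet
 facet normal 0.680 -0.617 -0.396
  outer loop
   vertex 4.1 0.8 2.5
   vertex 2.5 0.0 1.0
   vertex 4.8 2.6 0.9
  endloop
 endfacet
 facet normal 0.896 0.044 0.441
  outer loop
   vertex 4.1 0.8 2.5
   vertex 4.8 2.6 0.9
   vertex 3.8 1.9 3.0
  endloop
 endfacet
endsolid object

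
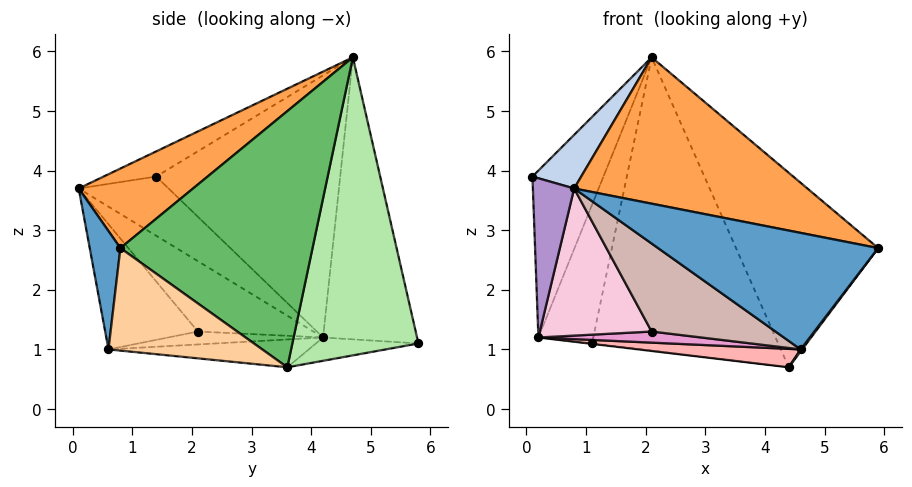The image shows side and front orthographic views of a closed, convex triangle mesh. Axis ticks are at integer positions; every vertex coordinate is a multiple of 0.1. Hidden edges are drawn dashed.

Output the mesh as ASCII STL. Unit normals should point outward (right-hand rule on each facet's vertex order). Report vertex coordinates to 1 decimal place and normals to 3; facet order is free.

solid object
 facet normal 0.138 -0.990 0.011
  outer loop
   vertex 0.8 0.1 3.7
   vertex 4.6 0.6 1.0
   vertex 5.9 0.8 2.7
  endloop
 endfacet
 facet normal -0.348 -0.323 0.880
  outer loop
   vertex 0.8 0.1 3.7
   vertex 2.1 4.7 5.9
   vertex 0.1 1.4 3.9
  endloop
 endfacet
 facet normal 0.232 -0.472 0.851
  outer loop
   vertex 0.8 0.1 3.7
   vertex 5.9 0.8 2.7
   vertex 2.1 4.7 5.9
  endloop
 endfacet
 facet normal 0.795 -0.008 -0.607
  outer loop
   vertex 4.4 3.6 0.7
   vertex 5.9 0.8 2.7
   vertex 4.6 0.6 1.0
  endloop
 endfacet
 facet normal 0.783 0.580 0.224
  outer loop
   vertex 4.4 3.6 0.7
   vertex 2.1 4.7 5.9
   vertex 5.9 0.8 2.7
  endloop
 endfacet
 facet normal 0.559 0.826 0.073
  outer loop
   vertex 4.4 3.6 0.7
   vertex 1.1 5.8 1.1
   vertex 2.1 4.7 5.9
  endloop
 endfacet
 facet normal -0.118 0.004 -0.993
  outer loop
   vertex 0.2 4.2 1.2
   vertex 1.1 5.8 1.1
   vertex 4.4 3.6 0.7
  endloop
 endfacet
 facet normal -0.133 -0.107 -0.985
  outer loop
   vertex 0.2 4.2 1.2
   vertex 4.4 3.6 0.7
   vertex 4.6 0.6 1.0
  endloop
 endfacet
 facet normal -0.823 -0.378 -0.423
  outer loop
   vertex 0.2 4.2 1.2
   vertex 0.8 0.1 3.7
   vertex 0.1 1.4 3.9
  endloop
 endfacet
 facet normal -0.884 0.341 0.321
  outer loop
   vertex 0.2 4.2 1.2
   vertex 0.1 1.4 3.9
   vertex 2.1 4.7 5.9
  endloop
 endfacet
 facet normal -0.828 0.484 0.283
  outer loop
   vertex 0.2 4.2 1.2
   vertex 2.1 4.7 5.9
   vertex 1.1 5.8 1.1
  endloop
 endfacet
 facet normal -0.426 -0.568 -0.704
  outer loop
   vertex 2.1 2.1 1.3
   vertex 4.6 0.6 1.0
   vertex 0.8 0.1 3.7
  endloop
 endfacet
 facet normal -0.294 -0.309 -0.904
  outer loop
   vertex 2.1 2.1 1.3
   vertex 0.2 4.2 1.2
   vertex 4.6 0.6 1.0
  endloop
 endfacet
 facet normal -0.516 -0.500 -0.696
  outer loop
   vertex 2.1 2.1 1.3
   vertex 0.8 0.1 3.7
   vertex 0.2 4.2 1.2
  endloop
 endfacet
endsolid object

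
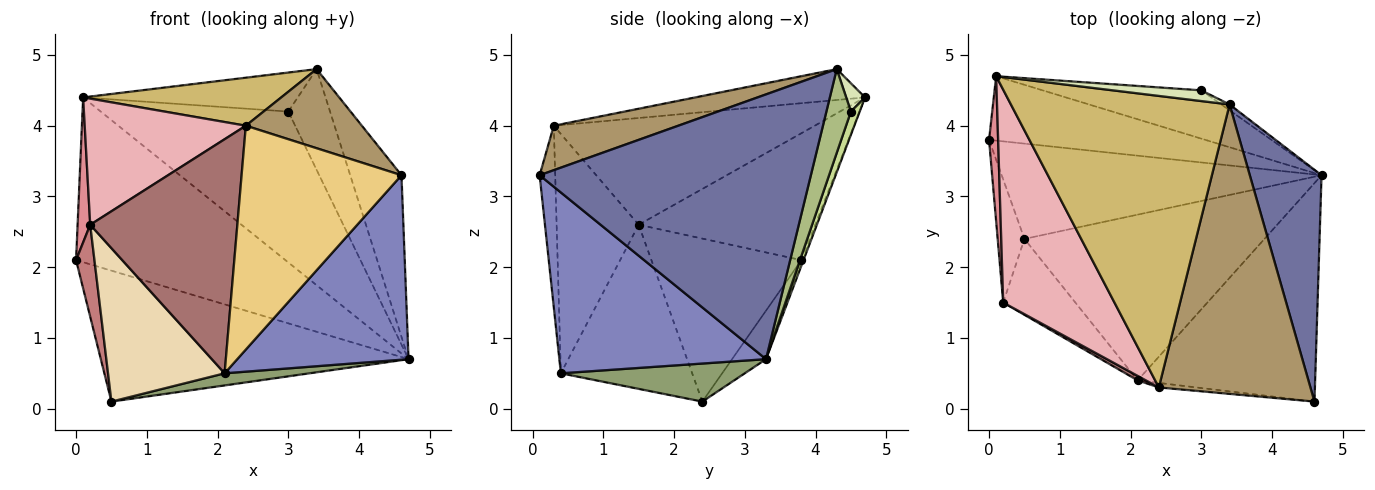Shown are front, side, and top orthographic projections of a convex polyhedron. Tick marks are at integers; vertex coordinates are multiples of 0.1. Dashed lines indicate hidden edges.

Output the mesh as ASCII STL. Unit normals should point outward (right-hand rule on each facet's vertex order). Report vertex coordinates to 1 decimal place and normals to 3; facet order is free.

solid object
 facet normal 0.950 0.179 0.257
  outer loop
   vertex 3.4 4.3 4.8
   vertex 4.6 0.1 3.3
   vertex 4.7 3.3 0.7
  endloop
 endfacet
 facet normal 0.614 -0.509 -0.603
  outer loop
   vertex 2.1 0.4 0.5
   vertex 4.7 3.3 0.7
   vertex 4.6 0.1 3.3
  endloop
 endfacet
 facet normal -0.009 0.931 -0.364
  outer loop
   vertex 0.1 4.7 4.4
   vertex 4.7 3.3 0.7
   vertex 0.0 3.8 2.1
  endloop
 endfacet
 facet normal -0.089 0.805 -0.586
  outer loop
   vertex 0.5 2.4 0.1
   vertex 0.0 3.8 2.1
   vertex 4.7 3.3 0.7
  endloop
 endfacet
 facet normal 0.156 -0.072 -0.985
  outer loop
   vertex 0.5 2.4 0.1
   vertex 4.7 3.3 0.7
   vertex 2.1 0.4 0.5
  endloop
 endfacet
 facet normal 0.505 0.861 -0.050
  outer loop
   vertex 3.0 4.5 4.2
   vertex 3.4 4.3 4.8
   vertex 4.7 3.3 0.7
  endloop
 endfacet
 facet normal 0.045 0.951 -0.305
  outer loop
   vertex 3.0 4.5 4.2
   vertex 4.7 3.3 0.7
   vertex 0.1 4.7 4.4
  endloop
 endfacet
 facet normal 0.084 0.961 0.264
  outer loop
   vertex 3.0 4.5 4.2
   vertex 0.1 4.7 4.4
   vertex 3.4 4.3 4.8
  endloop
 endfacet
 facet normal 0.272 -0.254 0.928
  outer loop
   vertex 2.4 0.3 4.0
   vertex 4.6 0.1 3.3
   vertex 3.4 4.3 4.8
  endloop
 endfacet
 facet normal -0.138 -0.161 0.977
  outer loop
   vertex 2.4 0.3 4.0
   vertex 3.4 4.3 4.8
   vertex 0.1 4.7 4.4
  endloop
 endfacet
 facet normal -0.097 -0.995 -0.020
  outer loop
   vertex 2.4 0.3 4.0
   vertex 2.1 0.4 0.5
   vertex 4.6 0.1 3.3
  endloop
 endfacet
 facet normal -0.710 -0.631 -0.312
  outer loop
   vertex 0.2 1.5 2.6
   vertex 0.5 2.4 0.1
   vertex 2.1 0.4 0.5
  endloop
 endfacet
 facet normal -0.487 -0.873 0.017
  outer loop
   vertex 0.2 1.5 2.6
   vertex 2.1 0.4 0.5
   vertex 2.4 0.3 4.0
  endloop
 endfacet
 facet normal -0.980 -0.120 -0.161
  outer loop
   vertex 0.2 1.5 2.6
   vertex 0.0 3.8 2.1
   vertex 0.5 2.4 0.1
  endloop
 endfacet
 facet normal -0.995 -0.071 0.071
  outer loop
   vertex 0.2 1.5 2.6
   vertex 0.1 4.7 4.4
   vertex 0.0 3.8 2.1
  endloop
 endfacet
 facet normal -0.637 -0.393 0.663
  outer loop
   vertex 0.2 1.5 2.6
   vertex 2.4 0.3 4.0
   vertex 0.1 4.7 4.4
  endloop
 endfacet
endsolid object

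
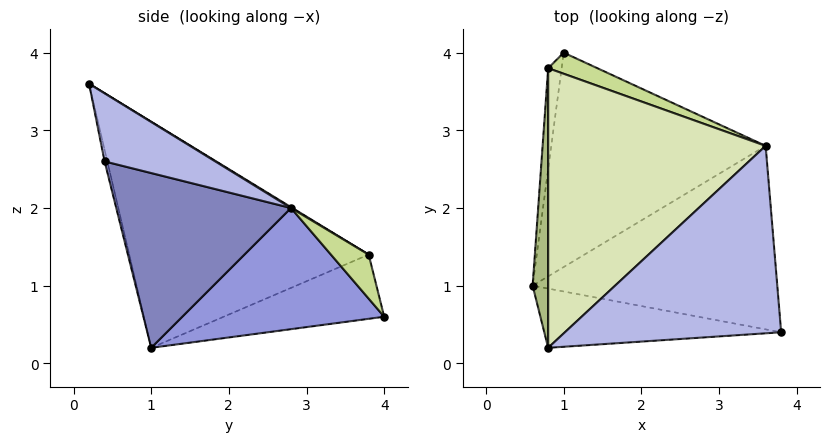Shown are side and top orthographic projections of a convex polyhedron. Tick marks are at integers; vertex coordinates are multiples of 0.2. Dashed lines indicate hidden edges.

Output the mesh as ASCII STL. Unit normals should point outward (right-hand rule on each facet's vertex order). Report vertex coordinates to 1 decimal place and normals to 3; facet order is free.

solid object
 facet normal -0.011 -0.974 -0.228
  outer loop
   vertex 0.8 0.2 3.6
   vertex 0.6 1.0 0.2
   vertex 3.8 0.4 2.6
  endloop
 endfacet
 facet normal 0.574 -0.153 -0.804
  outer loop
   vertex 3.6 2.8 2.0
   vertex 3.8 0.4 2.6
   vertex 0.6 1.0 0.2
  endloop
 endfacet
 facet normal 0.491 0.050 -0.869
  outer loop
   vertex 3.6 2.8 2.0
   vertex 0.6 1.0 0.2
   vertex 1.0 4.0 0.6
  endloop
 endfacet
 facet normal 0.290 0.255 0.922
  outer loop
   vertex 3.6 2.8 2.0
   vertex 0.8 0.2 3.6
   vertex 3.8 0.4 2.6
  endloop
 endfacet
 facet normal -0.967 0.156 -0.203
  outer loop
   vertex 0.8 3.8 1.4
   vertex 1.0 4.0 0.6
   vertex 0.6 1.0 0.2
  endloop
 endfacet
 facet normal -0.997 0.042 0.068
  outer loop
   vertex 0.8 3.8 1.4
   vertex 0.6 1.0 0.2
   vertex 0.8 0.2 3.6
  endloop
 endfacet
 facet normal 0.264 0.918 0.296
  outer loop
   vertex 0.8 3.8 1.4
   vertex 3.6 2.8 2.0
   vertex 1.0 4.0 0.6
  endloop
 endfacet
 facet normal 0.003 0.521 0.853
  outer loop
   vertex 0.8 3.8 1.4
   vertex 0.8 0.2 3.6
   vertex 3.6 2.8 2.0
  endloop
 endfacet
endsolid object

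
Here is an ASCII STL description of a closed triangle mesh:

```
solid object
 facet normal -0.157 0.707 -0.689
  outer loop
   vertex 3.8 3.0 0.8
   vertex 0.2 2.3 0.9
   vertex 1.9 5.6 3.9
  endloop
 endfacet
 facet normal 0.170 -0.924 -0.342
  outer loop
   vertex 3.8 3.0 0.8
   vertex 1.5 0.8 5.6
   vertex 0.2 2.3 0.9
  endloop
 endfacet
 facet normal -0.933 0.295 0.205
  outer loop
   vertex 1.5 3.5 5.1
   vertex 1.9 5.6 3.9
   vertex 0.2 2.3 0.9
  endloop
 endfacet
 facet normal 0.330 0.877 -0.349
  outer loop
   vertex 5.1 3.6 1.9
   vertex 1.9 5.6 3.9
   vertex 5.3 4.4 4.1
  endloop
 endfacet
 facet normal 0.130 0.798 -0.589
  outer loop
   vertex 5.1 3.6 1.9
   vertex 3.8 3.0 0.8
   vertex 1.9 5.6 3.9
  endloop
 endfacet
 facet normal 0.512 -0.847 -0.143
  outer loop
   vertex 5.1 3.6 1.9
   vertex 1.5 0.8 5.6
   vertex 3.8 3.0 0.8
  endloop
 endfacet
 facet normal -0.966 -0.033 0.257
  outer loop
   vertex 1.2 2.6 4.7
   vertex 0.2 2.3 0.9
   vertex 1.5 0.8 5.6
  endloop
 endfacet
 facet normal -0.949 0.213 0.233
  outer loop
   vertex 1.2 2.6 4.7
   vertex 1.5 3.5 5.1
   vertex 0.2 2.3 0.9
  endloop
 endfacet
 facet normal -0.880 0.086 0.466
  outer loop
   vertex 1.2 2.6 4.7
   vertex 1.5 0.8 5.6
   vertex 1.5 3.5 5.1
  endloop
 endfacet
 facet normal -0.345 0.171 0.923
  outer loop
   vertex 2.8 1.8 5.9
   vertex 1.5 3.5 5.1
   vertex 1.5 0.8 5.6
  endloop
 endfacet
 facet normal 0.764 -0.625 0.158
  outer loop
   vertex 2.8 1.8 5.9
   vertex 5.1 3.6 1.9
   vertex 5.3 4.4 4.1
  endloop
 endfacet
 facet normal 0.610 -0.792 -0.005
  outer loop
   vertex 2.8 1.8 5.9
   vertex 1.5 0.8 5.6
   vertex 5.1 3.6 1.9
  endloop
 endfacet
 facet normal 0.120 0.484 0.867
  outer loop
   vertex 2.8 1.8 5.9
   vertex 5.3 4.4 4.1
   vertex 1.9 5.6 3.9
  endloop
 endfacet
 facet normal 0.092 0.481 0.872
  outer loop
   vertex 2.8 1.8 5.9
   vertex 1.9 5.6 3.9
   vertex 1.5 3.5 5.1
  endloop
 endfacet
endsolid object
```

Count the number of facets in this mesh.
14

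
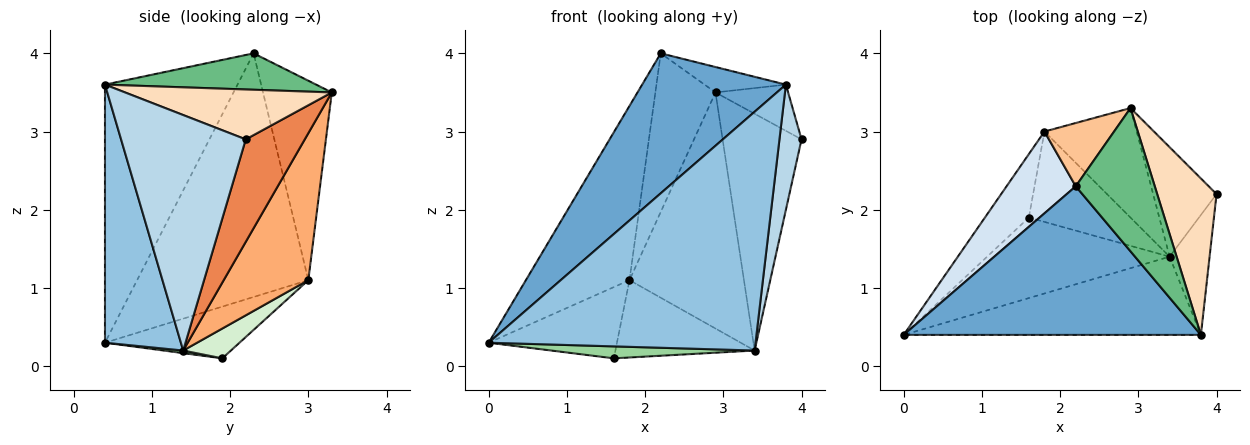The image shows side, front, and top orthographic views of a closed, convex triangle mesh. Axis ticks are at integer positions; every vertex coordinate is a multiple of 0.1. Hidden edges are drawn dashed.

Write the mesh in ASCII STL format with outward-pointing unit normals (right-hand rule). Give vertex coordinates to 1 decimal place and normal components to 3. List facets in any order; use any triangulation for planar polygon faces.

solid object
 facet normal -0.534 -0.580 0.615
  outer loop
   vertex 2.2 2.3 4.0
   vertex 0.0 0.4 0.3
   vertex 3.8 0.4 3.6
  endloop
 endfacet
 facet normal 0.261 -0.917 -0.301
  outer loop
   vertex 3.4 1.4 0.2
   vertex 3.8 0.4 3.6
   vertex 0.0 0.4 0.3
  endloop
 endfacet
 facet normal 0.971 -0.172 -0.165
  outer loop
   vertex 3.4 1.4 0.2
   vertex 4.0 2.2 2.9
   vertex 3.8 0.4 3.6
  endloop
 endfacet
 facet normal -0.831 0.503 0.236
  outer loop
   vertex 1.8 3.0 1.1
   vertex 0.0 0.4 0.3
   vertex 2.2 2.3 4.0
  endloop
 endfacet
 facet normal 0.562 0.751 -0.347
  outer loop
   vertex 2.9 3.3 3.5
   vertex 4.0 2.2 2.9
   vertex 3.4 1.4 0.2
  endloop
 endfacet
 facet normal 0.557 0.753 -0.349
  outer loop
   vertex 2.9 3.3 3.5
   vertex 3.4 1.4 0.2
   vertex 1.8 3.0 1.1
  endloop
 endfacet
 facet normal -0.728 0.637 0.254
  outer loop
   vertex 2.9 3.3 3.5
   vertex 1.8 3.0 1.1
   vertex 2.2 2.3 4.0
  endloop
 endfacet
 facet normal 0.628 0.221 0.747
  outer loop
   vertex 2.9 3.3 3.5
   vertex 3.8 0.4 3.6
   vertex 4.0 2.2 2.9
  endloop
 endfacet
 facet normal 0.413 0.159 0.897
  outer loop
   vertex 2.9 3.3 3.5
   vertex 2.2 2.3 4.0
   vertex 3.8 0.4 3.6
  endloop
 endfacet
 facet normal 0.014 -0.147 -0.989
  outer loop
   vertex 1.6 1.9 0.1
   vertex 3.4 1.4 0.2
   vertex 0.0 0.4 0.3
  endloop
 endfacet
 facet normal -0.617 0.588 -0.523
  outer loop
   vertex 1.6 1.9 0.1
   vertex 0.0 0.4 0.3
   vertex 1.8 3.0 1.1
  endloop
 endfacet
 facet normal 0.217 0.635 -0.742
  outer loop
   vertex 1.6 1.9 0.1
   vertex 1.8 3.0 1.1
   vertex 3.4 1.4 0.2
  endloop
 endfacet
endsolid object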